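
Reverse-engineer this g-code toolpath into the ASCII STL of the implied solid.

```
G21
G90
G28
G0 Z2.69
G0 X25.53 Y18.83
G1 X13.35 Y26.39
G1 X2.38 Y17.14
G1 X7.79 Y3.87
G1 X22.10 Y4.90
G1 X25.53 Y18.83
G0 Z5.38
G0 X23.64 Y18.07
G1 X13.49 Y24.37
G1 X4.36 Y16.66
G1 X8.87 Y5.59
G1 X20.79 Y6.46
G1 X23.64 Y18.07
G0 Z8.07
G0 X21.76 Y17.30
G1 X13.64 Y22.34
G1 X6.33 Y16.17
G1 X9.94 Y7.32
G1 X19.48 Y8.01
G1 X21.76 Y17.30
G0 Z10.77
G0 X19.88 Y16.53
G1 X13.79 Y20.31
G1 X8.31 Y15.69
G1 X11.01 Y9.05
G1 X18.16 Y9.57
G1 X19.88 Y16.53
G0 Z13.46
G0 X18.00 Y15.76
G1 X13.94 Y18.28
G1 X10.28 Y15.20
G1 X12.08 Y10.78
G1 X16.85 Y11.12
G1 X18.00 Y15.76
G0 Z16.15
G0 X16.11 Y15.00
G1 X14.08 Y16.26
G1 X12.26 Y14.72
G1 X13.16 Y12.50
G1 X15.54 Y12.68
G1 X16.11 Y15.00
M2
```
solid part
  facet normal 0.0000 0.0000 -1.0000
    outer loop
      vertex 0.41 17.63 0.00
      vertex 13.20 28.42 0.00
      vertex 27.41 19.60 0.00
    endloop
  endfacet
  facet normal 0.0000 0.0000 -1.0000
    outer loop
      vertex 6.72 2.14 0.00
      vertex 0.41 17.63 0.00
      vertex 27.41 19.60 0.00
    endloop
  endfacet
  facet normal 0.0000 0.0000 -1.0000
    outer loop
      vertex 23.41 3.35 0.00
      vertex 6.72 2.14 0.00
      vertex 27.41 19.60 0.00
    endloop
  endfacet
  facet normal 0.4500 0.7250 0.5214
    outer loop
      vertex 27.41 19.60 0.00
      vertex 13.20 28.42 0.00
      vertex 14.23 14.23 18.84
    endloop
  endfacet
  facet normal -0.5503 0.6522 0.5213
    outer loop
      vertex 13.20 28.42 0.00
      vertex 0.41 17.63 0.00
      vertex 14.23 14.23 18.84
    endloop
  endfacet
  facet normal -0.7902 -0.3219 0.5215
    outer loop
      vertex 0.41 17.63 0.00
      vertex 6.72 2.14 0.00
      vertex 14.23 14.23 18.84
    endloop
  endfacet
  facet normal 0.0617 -0.8510 0.5215
    outer loop
      vertex 6.72 2.14 0.00
      vertex 23.41 3.35 0.00
      vertex 14.23 14.23 18.84
    endloop
  endfacet
  facet normal 0.8285 -0.2039 0.5215
    outer loop
      vertex 23.41 3.35 0.00
      vertex 27.41 19.60 0.00
      vertex 14.23 14.23 18.84
    endloop
  endfacet
endsolid part

The G0 Z moves step by Δz≈2.69 mm. The G1 loops shrink linearly with z, so the solid tapers from its base footprint up to z≈18.8. Closing with a flat bottom cap and the tapered top and triangulating gives 8 facets — a regular 5-sided pyramid, base circumscribed radius ≈ 14.2 mm, apex at z ≈ 18.8 mm.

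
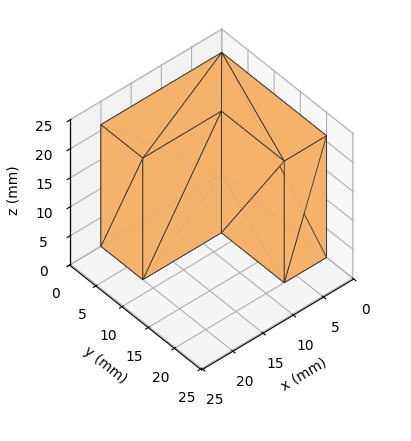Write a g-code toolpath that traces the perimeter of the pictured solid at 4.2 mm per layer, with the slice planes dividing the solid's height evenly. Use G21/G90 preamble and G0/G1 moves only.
Reading the render: the shape is an L-shaped prism: outer 20 × 20 mm, arm thicknesses ≈ 8 mm (horizontal) and 7 mm (vertical), extruded 21 mm in z (dimensions read to the nearest mm from the axis ticks). For the g-code, the solid's height is divided into equal slices at the stated Δz and each level perimeter traced with G1 moves after a G0 lift.

; perimeter-only toolpath
G21 ; units = mm
G90 ; absolute positioning
G28 ; home
; layer 1
G0 Z4.2
G0 X0.0 Y0.0
G1 X20.0 Y0.0
G1 X20.0 Y8.0
G1 X7.0 Y8.0
G1 X7.0 Y20.0
G1 X0.0 Y20.0
G1 X0.0 Y0.0
; layer 2
G0 Z8.4
G0 X0.0 Y0.0
G1 X20.0 Y0.0
G1 X20.0 Y8.0
G1 X7.0 Y8.0
G1 X7.0 Y20.0
G1 X0.0 Y20.0
G1 X0.0 Y0.0
; layer 3
G0 Z12.6
G0 X0.0 Y0.0
G1 X20.0 Y0.0
G1 X20.0 Y8.0
G1 X7.0 Y8.0
G1 X7.0 Y20.0
G1 X0.0 Y20.0
G1 X0.0 Y0.0
; layer 4
G0 Z16.8
G0 X0.0 Y0.0
G1 X20.0 Y0.0
G1 X20.0 Y8.0
G1 X7.0 Y8.0
G1 X7.0 Y20.0
G1 X0.0 Y20.0
G1 X0.0 Y0.0
; layer 5
G0 Z21.0
G0 X0.0 Y0.0
G1 X20.0 Y0.0
G1 X20.0 Y8.0
G1 X7.0 Y8.0
G1 X7.0 Y20.0
G1 X0.0 Y20.0
G1 X0.0 Y0.0
M2 ; end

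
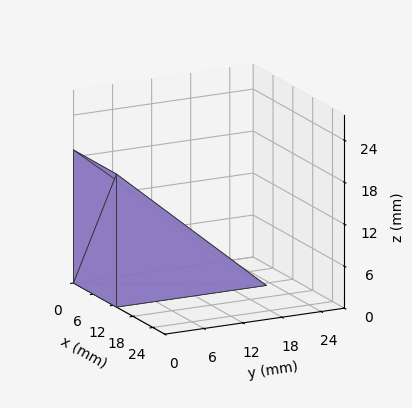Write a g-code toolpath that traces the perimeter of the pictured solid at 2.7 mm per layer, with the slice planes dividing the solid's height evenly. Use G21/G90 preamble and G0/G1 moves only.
Reading the render: the shape is a wedge (ramp): 13 × 23 mm base, rising to 19 mm along the y=0 edge and sloping linearly to z=0 at y=23 (dimensions read to the nearest mm from the axis ticks). For the g-code, the solid's height is divided into equal slices at the stated Δz and each level perimeter traced with G1 moves after a G0 lift.

; perimeter-only toolpath
G21 ; units = mm
G90 ; absolute positioning
G28 ; home
; layer 1
G0 Z2.7
G0 X0.0 Y0.0
G1 X13.0 Y0.0
G1 X13.0 Y19.7
G1 X0.0 Y19.7
G1 X0.0 Y0.0
; layer 2
G0 Z5.4
G0 X0.0 Y0.0
G1 X13.0 Y0.0
G1 X13.0 Y16.4
G1 X0.0 Y16.4
G1 X0.0 Y0.0
; layer 3
G0 Z8.1
G0 X0.0 Y0.0
G1 X13.0 Y0.0
G1 X13.0 Y13.1
G1 X0.0 Y13.1
G1 X0.0 Y0.0
; layer 4
G0 Z10.9
G0 X0.0 Y0.0
G1 X13.0 Y0.0
G1 X13.0 Y9.9
G1 X0.0 Y9.9
G1 X0.0 Y0.0
; layer 5
G0 Z13.6
G0 X0.0 Y0.0
G1 X13.0 Y0.0
G1 X13.0 Y6.6
G1 X0.0 Y6.6
G1 X0.0 Y0.0
; layer 6
G0 Z16.3
G0 X0.0 Y0.0
G1 X13.0 Y0.0
G1 X13.0 Y3.3
G1 X0.0 Y3.3
G1 X0.0 Y0.0
M2 ; end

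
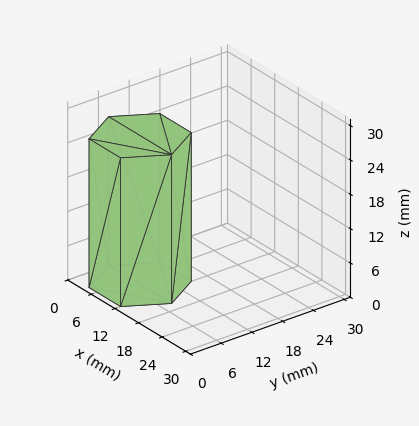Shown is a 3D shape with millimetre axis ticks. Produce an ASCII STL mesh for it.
Reading the render: the shape is a regular 6-sided prism (a cylinder approximated with 6 flat sides), circumscribed radius ≈ 8 mm, height ≈ 26 mm (dimensions read to the nearest mm from the axis ticks). For the STL, each face is triangulated and given an outward normal.

solid part
  facet normal 0.0000 0.0000 -1.0000
    outer loop
      vertex 4.0 14.9 0.0
      vertex 12.0 14.9 0.0
      vertex 16.0 8.0 0.0
    endloop
  endfacet
  facet normal 0.0000 0.0000 -1.0000
    outer loop
      vertex 0.0 8.0 0.0
      vertex 4.0 14.9 0.0
      vertex 16.0 8.0 0.0
    endloop
  endfacet
  facet normal 0.0000 0.0000 -1.0000
    outer loop
      vertex 4.0 1.1 0.0
      vertex 0.0 8.0 0.0
      vertex 16.0 8.0 0.0
    endloop
  endfacet
  facet normal 0.0000 0.0000 -1.0000
    outer loop
      vertex 12.0 1.1 0.0
      vertex 4.0 1.1 0.0
      vertex 16.0 8.0 0.0
    endloop
  endfacet
  facet normal 0.0000 0.0000 1.0000
    outer loop
      vertex 16.0 8.0 26.0
      vertex 12.0 14.9 26.0
      vertex 4.0 14.9 26.0
    endloop
  endfacet
  facet normal 0.0000 0.0000 1.0000
    outer loop
      vertex 16.0 8.0 26.0
      vertex 4.0 14.9 26.0
      vertex 0.0 8.0 26.0
    endloop
  endfacet
  facet normal 0.0000 0.0000 1.0000
    outer loop
      vertex 16.0 8.0 26.0
      vertex 0.0 8.0 26.0
      vertex 4.0 1.1 26.0
    endloop
  endfacet
  facet normal 0.0000 0.0000 1.0000
    outer loop
      vertex 16.0 8.0 26.0
      vertex 4.0 1.1 26.0
      vertex 12.0 1.1 26.0
    endloop
  endfacet
  facet normal 0.8651 0.5015 0.0000
    outer loop
      vertex 16.0 8.0 0.0
      vertex 12.0 14.9 0.0
      vertex 12.0 14.9 26.0
    endloop
  endfacet
  facet normal 0.8651 0.5015 0.0000
    outer loop
      vertex 16.0 8.0 0.0
      vertex 12.0 14.9 26.0
      vertex 16.0 8.0 26.0
    endloop
  endfacet
  facet normal 0.0000 1.0000 0.0000
    outer loop
      vertex 12.0 14.9 0.0
      vertex 4.0 14.9 0.0
      vertex 4.0 14.9 26.0
    endloop
  endfacet
  facet normal 0.0000 1.0000 0.0000
    outer loop
      vertex 12.0 14.9 0.0
      vertex 4.0 14.9 26.0
      vertex 12.0 14.9 26.0
    endloop
  endfacet
  facet normal -0.8651 0.5015 0.0000
    outer loop
      vertex 4.0 14.9 0.0
      vertex 0.0 8.0 0.0
      vertex 0.0 8.0 26.0
    endloop
  endfacet
  facet normal -0.8651 0.5015 0.0000
    outer loop
      vertex 4.0 14.9 0.0
      vertex 0.0 8.0 26.0
      vertex 4.0 14.9 26.0
    endloop
  endfacet
  facet normal -0.8651 -0.5015 0.0000
    outer loop
      vertex 0.0 8.0 0.0
      vertex 4.0 1.1 0.0
      vertex 4.0 1.1 26.0
    endloop
  endfacet
  facet normal -0.8651 -0.5015 0.0000
    outer loop
      vertex 0.0 8.0 0.0
      vertex 4.0 1.1 26.0
      vertex 0.0 8.0 26.0
    endloop
  endfacet
  facet normal 0.0000 -1.0000 0.0000
    outer loop
      vertex 4.0 1.1 0.0
      vertex 12.0 1.1 0.0
      vertex 12.0 1.1 26.0
    endloop
  endfacet
  facet normal 0.0000 -1.0000 0.0000
    outer loop
      vertex 4.0 1.1 0.0
      vertex 12.0 1.1 26.0
      vertex 4.0 1.1 26.0
    endloop
  endfacet
  facet normal 0.8651 -0.5015 0.0000
    outer loop
      vertex 12.0 1.1 0.0
      vertex 16.0 8.0 0.0
      vertex 16.0 8.0 26.0
    endloop
  endfacet
  facet normal 0.8651 -0.5015 0.0000
    outer loop
      vertex 12.0 1.1 0.0
      vertex 16.0 8.0 26.0
      vertex 12.0 1.1 26.0
    endloop
  endfacet
endsolid part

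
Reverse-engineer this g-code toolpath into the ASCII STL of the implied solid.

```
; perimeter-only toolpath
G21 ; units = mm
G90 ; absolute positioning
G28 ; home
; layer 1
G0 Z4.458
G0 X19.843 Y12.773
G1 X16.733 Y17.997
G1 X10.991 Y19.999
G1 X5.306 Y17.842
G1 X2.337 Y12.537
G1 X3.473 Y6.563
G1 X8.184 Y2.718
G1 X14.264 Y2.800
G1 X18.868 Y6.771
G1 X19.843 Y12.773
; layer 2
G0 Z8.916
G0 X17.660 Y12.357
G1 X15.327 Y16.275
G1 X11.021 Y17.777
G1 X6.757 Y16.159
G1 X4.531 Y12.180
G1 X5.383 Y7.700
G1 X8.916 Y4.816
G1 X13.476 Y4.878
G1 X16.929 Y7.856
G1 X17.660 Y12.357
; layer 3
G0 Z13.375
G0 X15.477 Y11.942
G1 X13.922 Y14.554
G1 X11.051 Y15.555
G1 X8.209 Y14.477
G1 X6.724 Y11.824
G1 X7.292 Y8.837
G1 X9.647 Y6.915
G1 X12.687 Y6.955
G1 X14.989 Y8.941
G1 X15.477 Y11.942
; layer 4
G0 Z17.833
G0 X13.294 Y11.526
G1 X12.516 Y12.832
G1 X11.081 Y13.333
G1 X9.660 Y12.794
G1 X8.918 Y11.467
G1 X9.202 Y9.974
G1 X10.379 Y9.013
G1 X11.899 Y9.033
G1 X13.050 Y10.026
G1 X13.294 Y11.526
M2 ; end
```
solid part
  facet normal 0.0000 0.0000 -1.0000
    outer loop
      vertex 10.961 22.221 0.000
      vertex 18.138 19.718 0.000
      vertex 22.026 13.188 0.000
    endloop
  endfacet
  facet normal 0.0000 0.0000 -1.0000
    outer loop
      vertex 3.855 19.525 0.000
      vertex 10.961 22.221 0.000
      vertex 22.026 13.188 0.000
    endloop
  endfacet
  facet normal 0.0000 0.0000 -1.0000
    outer loop
      vertex 0.144 12.893 0.000
      vertex 3.855 19.525 0.000
      vertex 22.026 13.188 0.000
    endloop
  endfacet
  facet normal 0.0000 0.0000 -1.0000
    outer loop
      vertex 1.564 5.426 0.000
      vertex 0.144 12.893 0.000
      vertex 22.026 13.188 0.000
    endloop
  endfacet
  facet normal 0.0000 0.0000 -1.0000
    outer loop
      vertex 7.452 0.620 0.000
      vertex 1.564 5.426 0.000
      vertex 22.026 13.188 0.000
    endloop
  endfacet
  facet normal 0.0000 0.0000 -1.0000
    outer loop
      vertex 15.052 0.722 0.000
      vertex 7.452 0.620 0.000
      vertex 22.026 13.188 0.000
    endloop
  endfacet
  facet normal 0.0000 0.0000 -1.0000
    outer loop
      vertex 20.807 5.686 0.000
      vertex 15.052 0.722 0.000
      vertex 22.026 13.188 0.000
    endloop
  endfacet
  facet normal 0.7781 0.4633 0.4242
    outer loop
      vertex 22.026 13.188 0.000
      vertex 18.138 19.718 0.000
      vertex 11.111 11.111 22.291
    endloop
  endfacet
  facet normal 0.2982 0.8551 0.4242
    outer loop
      vertex 18.138 19.718 0.000
      vertex 10.961 22.221 0.000
      vertex 11.111 11.111 22.291
    endloop
  endfacet
  facet normal -0.3212 0.8467 0.4242
    outer loop
      vertex 10.961 22.221 0.000
      vertex 3.855 19.525 0.000
      vertex 11.111 11.111 22.291
    endloop
  endfacet
  facet normal -0.7903 0.4422 0.4242
    outer loop
      vertex 3.855 19.525 0.000
      vertex 0.144 12.893 0.000
      vertex 11.111 11.111 22.291
    endloop
  endfacet
  facet normal -0.8896 -0.1692 0.4242
    outer loop
      vertex 0.144 12.893 0.000
      vertex 1.564 5.426 0.000
      vertex 11.111 11.111 22.291
    endloop
  endfacet
  facet normal -0.5726 -0.7015 0.4242
    outer loop
      vertex 1.564 5.426 0.000
      vertex 7.452 0.620 0.000
      vertex 11.111 11.111 22.291
    endloop
  endfacet
  facet normal 0.0122 -0.9055 0.4242
    outer loop
      vertex 7.452 0.620 0.000
      vertex 15.052 0.722 0.000
      vertex 11.111 11.111 22.291
    endloop
  endfacet
  facet normal 0.5915 -0.6857 0.4242
    outer loop
      vertex 15.052 0.722 0.000
      vertex 20.807 5.686 0.000
      vertex 11.111 11.111 22.291
    endloop
  endfacet
  facet normal 0.8939 -0.1452 0.4242
    outer loop
      vertex 20.807 5.686 0.000
      vertex 22.026 13.188 0.000
      vertex 11.111 11.111 22.291
    endloop
  endfacet
endsolid part

The G0 Z moves step by Δz≈4.458 mm. The G1 loops shrink linearly with z, so the solid tapers from its base footprint up to z≈22.3. Closing with a flat bottom cap and the tapered top and triangulating gives 16 facets — a regular 9-sided pyramid, base circumscribed radius ≈ 11.1 mm, apex at z ≈ 22.3 mm.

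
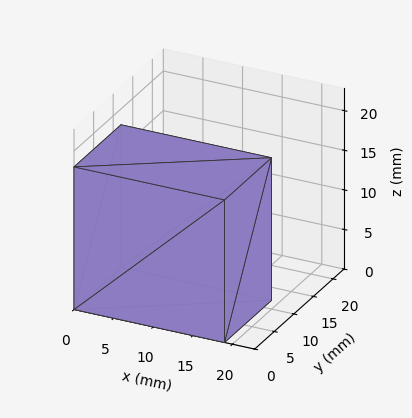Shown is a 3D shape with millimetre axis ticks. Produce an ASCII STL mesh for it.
Reading the render: the shape is a rectangular box, roughly 19 × 12 mm footprint and 18 mm tall (dimensions read to the nearest mm from the axis ticks). For the STL, each face is triangulated and given an outward normal.

solid part
  facet normal 0.0000 0.0000 -1.0000
    outer loop
      vertex 19.0 12.0 0.0
      vertex 19.0 0.0 0.0
      vertex 0.0 0.0 0.0
    endloop
  endfacet
  facet normal 0.0000 0.0000 -1.0000
    outer loop
      vertex 0.0 12.0 0.0
      vertex 19.0 12.0 0.0
      vertex 0.0 0.0 0.0
    endloop
  endfacet
  facet normal 0.0000 0.0000 1.0000
    outer loop
      vertex 0.0 0.0 18.0
      vertex 19.0 0.0 18.0
      vertex 19.0 12.0 18.0
    endloop
  endfacet
  facet normal 0.0000 0.0000 1.0000
    outer loop
      vertex 0.0 0.0 18.0
      vertex 19.0 12.0 18.0
      vertex 0.0 12.0 18.0
    endloop
  endfacet
  facet normal 0.0000 -1.0000 0.0000
    outer loop
      vertex 0.0 0.0 0.0
      vertex 19.0 0.0 0.0
      vertex 19.0 0.0 18.0
    endloop
  endfacet
  facet normal 0.0000 -1.0000 0.0000
    outer loop
      vertex 0.0 0.0 0.0
      vertex 19.0 0.0 18.0
      vertex 0.0 0.0 18.0
    endloop
  endfacet
  facet normal 0.0000 1.0000 0.0000
    outer loop
      vertex 19.0 12.0 18.0
      vertex 19.0 12.0 0.0
      vertex 0.0 12.0 0.0
    endloop
  endfacet
  facet normal 0.0000 1.0000 0.0000
    outer loop
      vertex 0.0 12.0 18.0
      vertex 19.0 12.0 18.0
      vertex 0.0 12.0 0.0
    endloop
  endfacet
  facet normal -1.0000 0.0000 0.0000
    outer loop
      vertex 0.0 12.0 18.0
      vertex 0.0 12.0 0.0
      vertex 0.0 0.0 0.0
    endloop
  endfacet
  facet normal -1.0000 0.0000 0.0000
    outer loop
      vertex 0.0 0.0 18.0
      vertex 0.0 12.0 18.0
      vertex 0.0 0.0 0.0
    endloop
  endfacet
  facet normal 1.0000 0.0000 0.0000
    outer loop
      vertex 19.0 0.0 0.0
      vertex 19.0 12.0 0.0
      vertex 19.0 12.0 18.0
    endloop
  endfacet
  facet normal 1.0000 0.0000 0.0000
    outer loop
      vertex 19.0 0.0 0.0
      vertex 19.0 12.0 18.0
      vertex 19.0 0.0 18.0
    endloop
  endfacet
endsolid part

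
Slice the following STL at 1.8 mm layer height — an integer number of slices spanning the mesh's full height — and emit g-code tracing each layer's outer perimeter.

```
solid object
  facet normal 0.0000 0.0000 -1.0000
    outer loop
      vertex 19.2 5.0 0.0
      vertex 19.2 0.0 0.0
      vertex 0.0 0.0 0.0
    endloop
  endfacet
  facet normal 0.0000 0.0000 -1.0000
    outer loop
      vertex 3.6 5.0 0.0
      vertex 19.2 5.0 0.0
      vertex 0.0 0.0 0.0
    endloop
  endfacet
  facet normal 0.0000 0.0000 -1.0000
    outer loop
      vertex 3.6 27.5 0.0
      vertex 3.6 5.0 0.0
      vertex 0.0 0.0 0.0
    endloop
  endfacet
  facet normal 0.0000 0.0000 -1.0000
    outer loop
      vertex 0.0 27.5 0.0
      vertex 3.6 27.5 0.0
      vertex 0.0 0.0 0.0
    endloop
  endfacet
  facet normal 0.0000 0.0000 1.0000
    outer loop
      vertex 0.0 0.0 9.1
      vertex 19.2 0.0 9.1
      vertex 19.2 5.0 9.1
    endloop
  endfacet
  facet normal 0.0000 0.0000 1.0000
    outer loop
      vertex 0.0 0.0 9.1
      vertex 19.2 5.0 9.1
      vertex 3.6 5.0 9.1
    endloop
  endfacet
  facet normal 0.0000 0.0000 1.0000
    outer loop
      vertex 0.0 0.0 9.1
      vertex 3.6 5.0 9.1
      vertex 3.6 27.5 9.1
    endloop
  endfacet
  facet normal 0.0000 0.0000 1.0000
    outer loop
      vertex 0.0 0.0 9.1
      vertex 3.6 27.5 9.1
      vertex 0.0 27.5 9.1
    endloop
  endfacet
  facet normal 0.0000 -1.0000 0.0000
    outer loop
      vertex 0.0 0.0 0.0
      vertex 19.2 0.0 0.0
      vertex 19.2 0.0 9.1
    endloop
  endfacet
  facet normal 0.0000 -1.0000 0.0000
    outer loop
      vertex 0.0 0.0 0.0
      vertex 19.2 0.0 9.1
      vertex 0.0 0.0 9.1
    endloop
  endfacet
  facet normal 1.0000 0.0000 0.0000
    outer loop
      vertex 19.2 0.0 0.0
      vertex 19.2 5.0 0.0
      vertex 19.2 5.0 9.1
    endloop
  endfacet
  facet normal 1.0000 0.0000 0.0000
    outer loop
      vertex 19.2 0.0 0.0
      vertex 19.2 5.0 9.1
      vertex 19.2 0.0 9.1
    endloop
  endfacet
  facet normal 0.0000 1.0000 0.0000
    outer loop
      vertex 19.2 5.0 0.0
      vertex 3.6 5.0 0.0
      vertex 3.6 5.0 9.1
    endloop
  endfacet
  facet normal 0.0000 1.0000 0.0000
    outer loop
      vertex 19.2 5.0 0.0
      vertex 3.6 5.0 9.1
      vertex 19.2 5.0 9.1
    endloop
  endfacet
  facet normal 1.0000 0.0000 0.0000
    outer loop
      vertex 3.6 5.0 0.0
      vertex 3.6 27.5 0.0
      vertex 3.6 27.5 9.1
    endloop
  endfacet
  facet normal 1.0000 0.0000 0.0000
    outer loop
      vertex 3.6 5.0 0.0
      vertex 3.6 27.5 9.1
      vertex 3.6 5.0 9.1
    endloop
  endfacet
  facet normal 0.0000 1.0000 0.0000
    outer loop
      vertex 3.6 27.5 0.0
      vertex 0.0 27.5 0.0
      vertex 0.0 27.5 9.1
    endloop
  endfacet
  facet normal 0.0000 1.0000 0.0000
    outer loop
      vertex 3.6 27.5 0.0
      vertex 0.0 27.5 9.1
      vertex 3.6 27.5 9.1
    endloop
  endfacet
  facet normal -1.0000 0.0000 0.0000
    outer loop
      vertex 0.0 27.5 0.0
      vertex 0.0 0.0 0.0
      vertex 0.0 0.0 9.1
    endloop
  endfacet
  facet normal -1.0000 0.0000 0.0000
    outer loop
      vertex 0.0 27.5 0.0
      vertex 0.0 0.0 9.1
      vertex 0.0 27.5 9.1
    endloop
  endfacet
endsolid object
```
; perimeter-only toolpath
G21 ; units = mm
G90 ; absolute positioning
G28 ; home
; layer 1
G0 Z1.8
G0 X0.0 Y0.0
G1 X19.2 Y0.0
G1 X19.2 Y5.0
G1 X3.6 Y5.0
G1 X3.6 Y27.5
G1 X0.0 Y27.5
G1 X0.0 Y0.0
; layer 2
G0 Z3.6
G0 X0.0 Y0.0
G1 X19.2 Y0.0
G1 X19.2 Y5.0
G1 X3.6 Y5.0
G1 X3.6 Y27.5
G1 X0.0 Y27.5
G1 X0.0 Y0.0
; layer 3
G0 Z5.5
G0 X0.0 Y0.0
G1 X19.2 Y0.0
G1 X19.2 Y5.0
G1 X3.6 Y5.0
G1 X3.6 Y27.5
G1 X0.0 Y27.5
G1 X0.0 Y0.0
; layer 4
G0 Z7.3
G0 X0.0 Y0.0
G1 X19.2 Y0.0
G1 X19.2 Y5.0
G1 X3.6 Y5.0
G1 X3.6 Y27.5
G1 X0.0 Y27.5
G1 X0.0 Y0.0
; layer 5
G0 Z9.1
G0 X0.0 Y0.0
G1 X19.2 Y0.0
G1 X19.2 Y5.0
G1 X3.6 Y5.0
G1 X3.6 Y27.5
G1 X0.0 Y27.5
G1 X0.0 Y0.0
M2 ; end

The solid is an L-shaped prism: outer 19.2 × 27.5 mm, arm thicknesses ≈ 5 mm (horizontal) and 3.6 mm (vertical), extruded 9.1 mm in z. Slicing at Δz = 1.8 mm — 5 equal slices spanning the solid's height, so layer i sits at z = i·h/5 — gives 5 non-empty perimeters. Each is a 6-segment closed polygon; G0 lifts to the layer z and rapids to the start vertex, then G1 traces the edges.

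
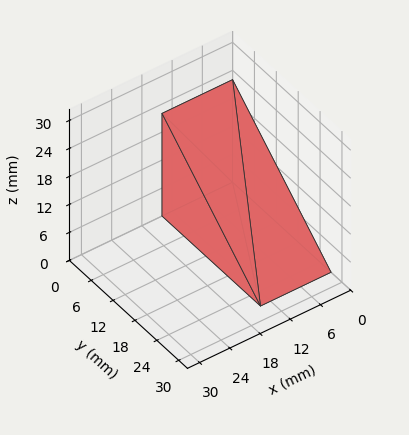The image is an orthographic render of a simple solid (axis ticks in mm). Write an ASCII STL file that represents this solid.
Reading the render: the shape is a wedge (ramp): 14 × 27 mm base, rising to 22 mm along the y=0 edge and sloping linearly to z=0 at y=27 (dimensions read to the nearest mm from the axis ticks). For the STL, each face is triangulated and given an outward normal.

solid part
  facet normal 0.0000 0.0000 -1.0000
    outer loop
      vertex 14.0 27.0 0.0
      vertex 14.0 0.0 0.0
      vertex 0.0 0.0 0.0
    endloop
  endfacet
  facet normal 0.0000 0.0000 -1.0000
    outer loop
      vertex 0.0 27.0 0.0
      vertex 14.0 27.0 0.0
      vertex 0.0 0.0 0.0
    endloop
  endfacet
  facet normal 0.0000 -1.0000 0.0000
    outer loop
      vertex 0.0 0.0 0.0
      vertex 14.0 0.0 0.0
      vertex 14.0 0.0 22.0
    endloop
  endfacet
  facet normal 0.0000 -1.0000 0.0000
    outer loop
      vertex 0.0 0.0 0.0
      vertex 14.0 0.0 22.0
      vertex 0.0 0.0 22.0
    endloop
  endfacet
  facet normal 0.0000 0.6317 0.7752
    outer loop
      vertex 0.0 0.0 22.0
      vertex 14.0 0.0 22.0
      vertex 14.0 27.0 0.0
    endloop
  endfacet
  facet normal 0.0000 0.6317 0.7752
    outer loop
      vertex 0.0 0.0 22.0
      vertex 14.0 27.0 0.0
      vertex 0.0 27.0 0.0
    endloop
  endfacet
  facet normal -1.0000 0.0000 0.0000
    outer loop
      vertex 0.0 0.0 22.0
      vertex 0.0 27.0 0.0
      vertex 0.0 0.0 0.0
    endloop
  endfacet
  facet normal 1.0000 0.0000 0.0000
    outer loop
      vertex 14.0 0.0 0.0
      vertex 14.0 27.0 0.0
      vertex 14.0 0.0 22.0
    endloop
  endfacet
endsolid part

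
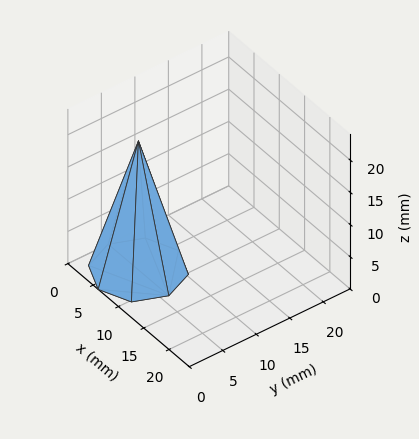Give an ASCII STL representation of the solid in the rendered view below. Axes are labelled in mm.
Reading the render: the shape is a regular 8-sided pyramid, base circumscribed radius ≈ 6 mm, apex at z ≈ 20 mm (dimensions read to the nearest mm from the axis ticks). For the STL, each face is triangulated and given an outward normal.

solid part
  facet normal 0.0000 0.0000 -1.0000
    outer loop
      vertex 6.000 12.000 0.000
      vertex 10.243 10.243 0.000
      vertex 12.000 6.000 0.000
    endloop
  endfacet
  facet normal 0.0000 0.0000 -1.0000
    outer loop
      vertex 1.757 10.243 0.000
      vertex 6.000 12.000 0.000
      vertex 12.000 6.000 0.000
    endloop
  endfacet
  facet normal 0.0000 0.0000 -1.0000
    outer loop
      vertex 0.000 6.000 0.000
      vertex 1.757 10.243 0.000
      vertex 12.000 6.000 0.000
    endloop
  endfacet
  facet normal 0.0000 0.0000 -1.0000
    outer loop
      vertex 1.757 1.757 0.000
      vertex 0.000 6.000 0.000
      vertex 12.000 6.000 0.000
    endloop
  endfacet
  facet normal 0.0000 0.0000 -1.0000
    outer loop
      vertex 6.000 0.000 0.000
      vertex 1.757 1.757 0.000
      vertex 12.000 6.000 0.000
    endloop
  endfacet
  facet normal 0.0000 0.0000 -1.0000
    outer loop
      vertex 10.243 1.757 0.000
      vertex 6.000 0.000 0.000
      vertex 12.000 6.000 0.000
    endloop
  endfacet
  facet normal 0.8904 0.3687 0.2671
    outer loop
      vertex 12.000 6.000 0.000
      vertex 10.243 10.243 0.000
      vertex 6.000 6.000 20.000
    endloop
  endfacet
  facet normal 0.3687 0.8904 0.2671
    outer loop
      vertex 10.243 10.243 0.000
      vertex 6.000 12.000 0.000
      vertex 6.000 6.000 20.000
    endloop
  endfacet
  facet normal -0.3687 0.8904 0.2671
    outer loop
      vertex 6.000 12.000 0.000
      vertex 1.757 10.243 0.000
      vertex 6.000 6.000 20.000
    endloop
  endfacet
  facet normal -0.8904 0.3687 0.2671
    outer loop
      vertex 1.757 10.243 0.000
      vertex 0.000 6.000 0.000
      vertex 6.000 6.000 20.000
    endloop
  endfacet
  facet normal -0.8904 -0.3687 0.2671
    outer loop
      vertex 0.000 6.000 0.000
      vertex 1.757 1.757 0.000
      vertex 6.000 6.000 20.000
    endloop
  endfacet
  facet normal -0.3687 -0.8904 0.2671
    outer loop
      vertex 1.757 1.757 0.000
      vertex 6.000 0.000 0.000
      vertex 6.000 6.000 20.000
    endloop
  endfacet
  facet normal 0.3687 -0.8904 0.2671
    outer loop
      vertex 6.000 0.000 0.000
      vertex 10.243 1.757 0.000
      vertex 6.000 6.000 20.000
    endloop
  endfacet
  facet normal 0.8904 -0.3687 0.2671
    outer loop
      vertex 10.243 1.757 0.000
      vertex 12.000 6.000 0.000
      vertex 6.000 6.000 20.000
    endloop
  endfacet
endsolid part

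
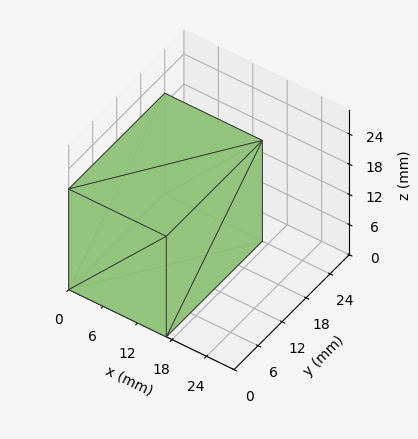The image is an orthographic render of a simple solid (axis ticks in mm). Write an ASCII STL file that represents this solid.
Reading the render: the shape is a rectangular box, roughly 17 × 24 mm footprint and 20 mm tall (dimensions read to the nearest mm from the axis ticks). For the STL, each face is triangulated and given an outward normal.

solid part
  facet normal 0.0000 0.0000 -1.0000
    outer loop
      vertex 17.000 24.000 0.000
      vertex 17.000 0.000 0.000
      vertex 0.000 0.000 0.000
    endloop
  endfacet
  facet normal 0.0000 0.0000 -1.0000
    outer loop
      vertex 0.000 24.000 0.000
      vertex 17.000 24.000 0.000
      vertex 0.000 0.000 0.000
    endloop
  endfacet
  facet normal 0.0000 0.0000 1.0000
    outer loop
      vertex 0.000 0.000 20.000
      vertex 17.000 0.000 20.000
      vertex 17.000 24.000 20.000
    endloop
  endfacet
  facet normal 0.0000 0.0000 1.0000
    outer loop
      vertex 0.000 0.000 20.000
      vertex 17.000 24.000 20.000
      vertex 0.000 24.000 20.000
    endloop
  endfacet
  facet normal 0.0000 -1.0000 0.0000
    outer loop
      vertex 0.000 0.000 0.000
      vertex 17.000 0.000 0.000
      vertex 17.000 0.000 20.000
    endloop
  endfacet
  facet normal 0.0000 -1.0000 0.0000
    outer loop
      vertex 0.000 0.000 0.000
      vertex 17.000 0.000 20.000
      vertex 0.000 0.000 20.000
    endloop
  endfacet
  facet normal 0.0000 1.0000 0.0000
    outer loop
      vertex 17.000 24.000 20.000
      vertex 17.000 24.000 0.000
      vertex 0.000 24.000 0.000
    endloop
  endfacet
  facet normal 0.0000 1.0000 0.0000
    outer loop
      vertex 0.000 24.000 20.000
      vertex 17.000 24.000 20.000
      vertex 0.000 24.000 0.000
    endloop
  endfacet
  facet normal -1.0000 0.0000 0.0000
    outer loop
      vertex 0.000 24.000 20.000
      vertex 0.000 24.000 0.000
      vertex 0.000 0.000 0.000
    endloop
  endfacet
  facet normal -1.0000 0.0000 0.0000
    outer loop
      vertex 0.000 0.000 20.000
      vertex 0.000 24.000 20.000
      vertex 0.000 0.000 0.000
    endloop
  endfacet
  facet normal 1.0000 0.0000 0.0000
    outer loop
      vertex 17.000 0.000 0.000
      vertex 17.000 24.000 0.000
      vertex 17.000 24.000 20.000
    endloop
  endfacet
  facet normal 1.0000 0.0000 0.0000
    outer loop
      vertex 17.000 0.000 0.000
      vertex 17.000 24.000 20.000
      vertex 17.000 0.000 20.000
    endloop
  endfacet
endsolid part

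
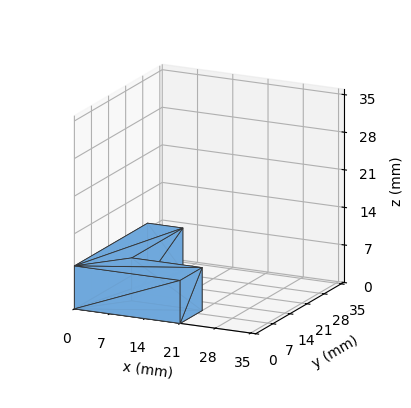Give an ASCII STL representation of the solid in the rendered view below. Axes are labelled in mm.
Reading the render: the shape is an L-shaped prism: outer 21 × 30 mm, arm thicknesses ≈ 9 mm (horizontal) and 7 mm (vertical), extruded 8 mm in z (dimensions read to the nearest mm from the axis ticks). For the STL, each face is triangulated and given an outward normal.

solid part
  facet normal 0.0000 0.0000 -1.0000
    outer loop
      vertex 21.000 9.000 0.000
      vertex 21.000 0.000 0.000
      vertex 0.000 0.000 0.000
    endloop
  endfacet
  facet normal 0.0000 0.0000 -1.0000
    outer loop
      vertex 7.000 9.000 0.000
      vertex 21.000 9.000 0.000
      vertex 0.000 0.000 0.000
    endloop
  endfacet
  facet normal 0.0000 0.0000 -1.0000
    outer loop
      vertex 7.000 30.000 0.000
      vertex 7.000 9.000 0.000
      vertex 0.000 0.000 0.000
    endloop
  endfacet
  facet normal 0.0000 0.0000 -1.0000
    outer loop
      vertex 0.000 30.000 0.000
      vertex 7.000 30.000 0.000
      vertex 0.000 0.000 0.000
    endloop
  endfacet
  facet normal 0.0000 0.0000 1.0000
    outer loop
      vertex 0.000 0.000 8.000
      vertex 21.000 0.000 8.000
      vertex 21.000 9.000 8.000
    endloop
  endfacet
  facet normal 0.0000 0.0000 1.0000
    outer loop
      vertex 0.000 0.000 8.000
      vertex 21.000 9.000 8.000
      vertex 7.000 9.000 8.000
    endloop
  endfacet
  facet normal 0.0000 0.0000 1.0000
    outer loop
      vertex 0.000 0.000 8.000
      vertex 7.000 9.000 8.000
      vertex 7.000 30.000 8.000
    endloop
  endfacet
  facet normal 0.0000 0.0000 1.0000
    outer loop
      vertex 0.000 0.000 8.000
      vertex 7.000 30.000 8.000
      vertex 0.000 30.000 8.000
    endloop
  endfacet
  facet normal 0.0000 -1.0000 0.0000
    outer loop
      vertex 0.000 0.000 0.000
      vertex 21.000 0.000 0.000
      vertex 21.000 0.000 8.000
    endloop
  endfacet
  facet normal 0.0000 -1.0000 0.0000
    outer loop
      vertex 0.000 0.000 0.000
      vertex 21.000 0.000 8.000
      vertex 0.000 0.000 8.000
    endloop
  endfacet
  facet normal 1.0000 0.0000 0.0000
    outer loop
      vertex 21.000 0.000 0.000
      vertex 21.000 9.000 0.000
      vertex 21.000 9.000 8.000
    endloop
  endfacet
  facet normal 1.0000 0.0000 0.0000
    outer loop
      vertex 21.000 0.000 0.000
      vertex 21.000 9.000 8.000
      vertex 21.000 0.000 8.000
    endloop
  endfacet
  facet normal 0.0000 1.0000 0.0000
    outer loop
      vertex 21.000 9.000 0.000
      vertex 7.000 9.000 0.000
      vertex 7.000 9.000 8.000
    endloop
  endfacet
  facet normal 0.0000 1.0000 0.0000
    outer loop
      vertex 21.000 9.000 0.000
      vertex 7.000 9.000 8.000
      vertex 21.000 9.000 8.000
    endloop
  endfacet
  facet normal 1.0000 0.0000 0.0000
    outer loop
      vertex 7.000 9.000 0.000
      vertex 7.000 30.000 0.000
      vertex 7.000 30.000 8.000
    endloop
  endfacet
  facet normal 1.0000 0.0000 0.0000
    outer loop
      vertex 7.000 9.000 0.000
      vertex 7.000 30.000 8.000
      vertex 7.000 9.000 8.000
    endloop
  endfacet
  facet normal 0.0000 1.0000 0.0000
    outer loop
      vertex 7.000 30.000 0.000
      vertex 0.000 30.000 0.000
      vertex 0.000 30.000 8.000
    endloop
  endfacet
  facet normal 0.0000 1.0000 0.0000
    outer loop
      vertex 7.000 30.000 0.000
      vertex 0.000 30.000 8.000
      vertex 7.000 30.000 8.000
    endloop
  endfacet
  facet normal -1.0000 0.0000 0.0000
    outer loop
      vertex 0.000 30.000 0.000
      vertex 0.000 0.000 0.000
      vertex 0.000 0.000 8.000
    endloop
  endfacet
  facet normal -1.0000 0.0000 0.0000
    outer loop
      vertex 0.000 30.000 0.000
      vertex 0.000 0.000 8.000
      vertex 0.000 30.000 8.000
    endloop
  endfacet
endsolid part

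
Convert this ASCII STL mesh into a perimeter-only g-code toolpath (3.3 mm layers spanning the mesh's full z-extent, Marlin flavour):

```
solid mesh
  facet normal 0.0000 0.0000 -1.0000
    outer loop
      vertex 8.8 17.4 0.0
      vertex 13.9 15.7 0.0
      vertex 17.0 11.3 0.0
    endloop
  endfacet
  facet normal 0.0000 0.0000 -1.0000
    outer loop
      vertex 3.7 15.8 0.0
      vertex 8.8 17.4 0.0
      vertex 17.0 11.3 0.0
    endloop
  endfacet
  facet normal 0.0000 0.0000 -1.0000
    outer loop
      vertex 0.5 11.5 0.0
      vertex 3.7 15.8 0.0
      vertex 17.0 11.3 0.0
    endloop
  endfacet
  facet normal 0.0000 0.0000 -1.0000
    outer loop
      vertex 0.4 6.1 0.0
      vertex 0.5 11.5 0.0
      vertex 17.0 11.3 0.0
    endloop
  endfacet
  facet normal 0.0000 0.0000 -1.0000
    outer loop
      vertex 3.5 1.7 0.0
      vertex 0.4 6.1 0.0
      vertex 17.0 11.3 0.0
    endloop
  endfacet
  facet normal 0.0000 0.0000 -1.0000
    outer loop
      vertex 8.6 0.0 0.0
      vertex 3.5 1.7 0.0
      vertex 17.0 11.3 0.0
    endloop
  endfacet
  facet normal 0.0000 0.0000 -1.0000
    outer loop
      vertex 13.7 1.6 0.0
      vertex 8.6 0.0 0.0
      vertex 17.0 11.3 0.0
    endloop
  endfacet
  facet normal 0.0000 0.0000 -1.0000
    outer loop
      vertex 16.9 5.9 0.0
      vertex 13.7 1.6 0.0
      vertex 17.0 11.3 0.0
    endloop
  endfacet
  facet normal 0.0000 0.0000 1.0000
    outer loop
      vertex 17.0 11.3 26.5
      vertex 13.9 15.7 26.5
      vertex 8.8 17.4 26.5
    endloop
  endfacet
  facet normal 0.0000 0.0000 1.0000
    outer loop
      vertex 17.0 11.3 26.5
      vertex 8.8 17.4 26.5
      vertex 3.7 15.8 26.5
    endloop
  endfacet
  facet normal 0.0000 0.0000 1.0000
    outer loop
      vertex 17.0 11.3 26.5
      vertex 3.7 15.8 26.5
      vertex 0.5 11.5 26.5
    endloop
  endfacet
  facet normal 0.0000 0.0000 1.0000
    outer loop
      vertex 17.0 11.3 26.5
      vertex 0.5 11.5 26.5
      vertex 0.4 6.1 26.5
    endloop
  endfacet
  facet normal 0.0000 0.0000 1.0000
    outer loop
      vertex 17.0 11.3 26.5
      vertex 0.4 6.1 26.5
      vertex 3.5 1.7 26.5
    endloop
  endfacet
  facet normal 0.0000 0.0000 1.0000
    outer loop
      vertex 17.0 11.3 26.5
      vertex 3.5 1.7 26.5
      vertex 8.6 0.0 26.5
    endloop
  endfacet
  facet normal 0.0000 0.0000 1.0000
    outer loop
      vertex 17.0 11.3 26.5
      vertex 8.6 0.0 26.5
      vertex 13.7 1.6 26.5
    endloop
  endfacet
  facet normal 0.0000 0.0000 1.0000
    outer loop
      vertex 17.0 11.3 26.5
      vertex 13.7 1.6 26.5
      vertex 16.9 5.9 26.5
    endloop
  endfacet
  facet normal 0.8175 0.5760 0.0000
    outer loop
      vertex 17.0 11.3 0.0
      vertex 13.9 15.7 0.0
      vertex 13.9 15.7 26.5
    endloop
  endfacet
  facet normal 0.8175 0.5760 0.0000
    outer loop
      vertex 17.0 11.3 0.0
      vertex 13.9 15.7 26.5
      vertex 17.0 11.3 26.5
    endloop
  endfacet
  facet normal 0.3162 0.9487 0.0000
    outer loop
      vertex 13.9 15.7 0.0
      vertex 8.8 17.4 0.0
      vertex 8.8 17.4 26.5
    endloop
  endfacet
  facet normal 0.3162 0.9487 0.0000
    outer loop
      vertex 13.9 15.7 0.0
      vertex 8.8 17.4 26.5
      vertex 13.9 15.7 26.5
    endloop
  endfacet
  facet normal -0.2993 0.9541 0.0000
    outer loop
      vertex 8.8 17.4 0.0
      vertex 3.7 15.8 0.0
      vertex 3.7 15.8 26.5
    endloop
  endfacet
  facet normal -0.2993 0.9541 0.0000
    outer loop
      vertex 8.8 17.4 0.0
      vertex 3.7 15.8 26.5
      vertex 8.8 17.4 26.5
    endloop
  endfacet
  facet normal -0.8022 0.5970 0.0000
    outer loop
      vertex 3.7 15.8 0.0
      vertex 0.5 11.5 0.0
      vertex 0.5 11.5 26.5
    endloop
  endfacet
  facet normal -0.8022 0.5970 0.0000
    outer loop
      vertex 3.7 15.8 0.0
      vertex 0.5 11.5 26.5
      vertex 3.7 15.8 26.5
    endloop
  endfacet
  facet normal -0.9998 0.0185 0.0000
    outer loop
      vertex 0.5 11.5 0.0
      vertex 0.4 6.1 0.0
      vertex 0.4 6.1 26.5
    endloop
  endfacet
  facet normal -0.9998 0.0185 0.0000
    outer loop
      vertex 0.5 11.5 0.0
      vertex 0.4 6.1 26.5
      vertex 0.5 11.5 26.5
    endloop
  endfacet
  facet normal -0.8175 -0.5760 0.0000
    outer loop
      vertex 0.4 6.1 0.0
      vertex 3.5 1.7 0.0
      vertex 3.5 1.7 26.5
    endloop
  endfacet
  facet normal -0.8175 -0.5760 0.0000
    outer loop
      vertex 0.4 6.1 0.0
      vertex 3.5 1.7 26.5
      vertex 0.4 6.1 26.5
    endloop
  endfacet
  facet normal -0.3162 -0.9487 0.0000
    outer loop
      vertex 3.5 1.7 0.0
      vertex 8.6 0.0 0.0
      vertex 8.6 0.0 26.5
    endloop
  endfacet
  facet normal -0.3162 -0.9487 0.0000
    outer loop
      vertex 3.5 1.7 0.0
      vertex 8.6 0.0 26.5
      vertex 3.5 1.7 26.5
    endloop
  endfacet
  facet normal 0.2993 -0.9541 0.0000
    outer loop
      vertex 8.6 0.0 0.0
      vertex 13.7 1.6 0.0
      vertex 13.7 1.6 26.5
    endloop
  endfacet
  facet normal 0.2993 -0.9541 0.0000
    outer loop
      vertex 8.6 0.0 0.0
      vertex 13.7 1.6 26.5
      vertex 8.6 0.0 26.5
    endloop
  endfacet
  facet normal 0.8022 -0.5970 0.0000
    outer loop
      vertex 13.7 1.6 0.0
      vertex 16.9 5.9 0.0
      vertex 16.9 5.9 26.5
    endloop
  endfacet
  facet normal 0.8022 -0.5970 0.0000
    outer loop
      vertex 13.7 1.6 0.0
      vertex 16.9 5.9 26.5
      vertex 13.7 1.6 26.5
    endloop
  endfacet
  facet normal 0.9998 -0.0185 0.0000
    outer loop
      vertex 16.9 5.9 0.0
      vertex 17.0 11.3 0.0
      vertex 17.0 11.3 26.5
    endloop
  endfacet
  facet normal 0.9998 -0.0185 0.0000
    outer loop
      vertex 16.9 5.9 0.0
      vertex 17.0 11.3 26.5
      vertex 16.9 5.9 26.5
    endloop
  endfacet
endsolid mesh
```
; perimeter-only toolpath
G21 ; units = mm
G90 ; absolute positioning
G28 ; home
; layer 1
G0 Z3.3
G0 X17.0 Y11.3
G1 X13.9 Y15.7
G1 X8.8 Y17.4
G1 X3.7 Y15.8
G1 X0.5 Y11.5
G1 X0.4 Y6.1
G1 X3.5 Y1.7
G1 X8.6 Y0.0
G1 X13.7 Y1.6
G1 X16.9 Y5.9
G1 X17.0 Y11.3
; layer 2
G0 Z6.6
G0 X17.0 Y11.3
G1 X13.9 Y15.7
G1 X8.8 Y17.4
G1 X3.7 Y15.8
G1 X0.5 Y11.5
G1 X0.4 Y6.1
G1 X3.5 Y1.7
G1 X8.6 Y0.0
G1 X13.7 Y1.6
G1 X16.9 Y5.9
G1 X17.0 Y11.3
; layer 3
G0 Z9.9
G0 X17.0 Y11.3
G1 X13.9 Y15.7
G1 X8.8 Y17.4
G1 X3.7 Y15.8
G1 X0.5 Y11.5
G1 X0.4 Y6.1
G1 X3.5 Y1.7
G1 X8.6 Y0.0
G1 X13.7 Y1.6
G1 X16.9 Y5.9
G1 X17.0 Y11.3
; layer 4
G0 Z13.2
G0 X17.0 Y11.3
G1 X13.9 Y15.7
G1 X8.8 Y17.4
G1 X3.7 Y15.8
G1 X0.5 Y11.5
G1 X0.4 Y6.1
G1 X3.5 Y1.7
G1 X8.6 Y0.0
G1 X13.7 Y1.6
G1 X16.9 Y5.9
G1 X17.0 Y11.3
; layer 5
G0 Z16.6
G0 X17.0 Y11.3
G1 X13.9 Y15.7
G1 X8.8 Y17.4
G1 X3.7 Y15.8
G1 X0.5 Y11.5
G1 X0.4 Y6.1
G1 X3.5 Y1.7
G1 X8.6 Y0.0
G1 X13.7 Y1.6
G1 X16.9 Y5.9
G1 X17.0 Y11.3
; layer 6
G0 Z19.9
G0 X17.0 Y11.3
G1 X13.9 Y15.7
G1 X8.8 Y17.4
G1 X3.7 Y15.8
G1 X0.5 Y11.5
G1 X0.4 Y6.1
G1 X3.5 Y1.7
G1 X8.6 Y0.0
G1 X13.7 Y1.6
G1 X16.9 Y5.9
G1 X17.0 Y11.3
; layer 7
G0 Z23.2
G0 X17.0 Y11.3
G1 X13.9 Y15.7
G1 X8.8 Y17.4
G1 X3.7 Y15.8
G1 X0.5 Y11.5
G1 X0.4 Y6.1
G1 X3.5 Y1.7
G1 X8.6 Y0.0
G1 X13.7 Y1.6
G1 X16.9 Y5.9
G1 X17.0 Y11.3
; layer 8
G0 Z26.5
G0 X17.0 Y11.3
G1 X13.9 Y15.7
G1 X8.8 Y17.4
G1 X3.7 Y15.8
G1 X0.5 Y11.5
G1 X0.4 Y6.1
G1 X3.5 Y1.7
G1 X8.6 Y0.0
G1 X13.7 Y1.6
G1 X16.9 Y5.9
G1 X17.0 Y11.3
M2 ; end

The solid is a regular 10-sided prism (a cylinder approximated with 10 flat sides), circumscribed radius ≈ 8.7 mm, height ≈ 26.5 mm. Slicing at Δz = 3.3 mm — 8 equal slices spanning the solid's height, so layer i sits at z = i·h/8 — gives 8 non-empty perimeters. Each is a 10-segment closed polygon; G0 lifts to the layer z and rapids to the start vertex, then G1 traces the edges.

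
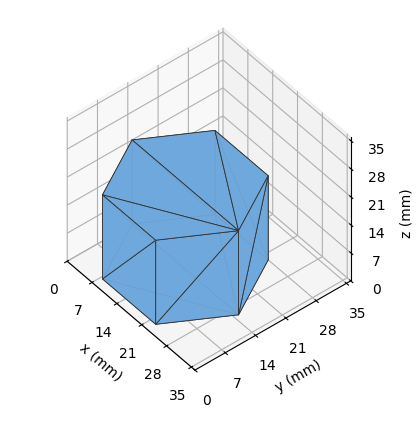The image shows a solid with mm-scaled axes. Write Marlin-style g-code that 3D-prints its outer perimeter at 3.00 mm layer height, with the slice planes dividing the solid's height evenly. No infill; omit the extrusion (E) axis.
Reading the render: the shape is a regular 6-sided prism (a cylinder approximated with 6 flat sides), circumscribed radius ≈ 15 mm, height ≈ 21 mm (dimensions read to the nearest mm from the axis ticks). For the g-code, the solid's height is divided into equal slices at the stated Δz and each level perimeter traced with G1 moves after a G0 lift.

; perimeter-only toolpath
G21 ; units = mm
G90 ; absolute positioning
G28 ; home
; layer 1
G0 Z3.00
G0 X30.00 Y15.00
G1 X22.50 Y27.99
G1 X7.50 Y27.99
G1 X0.00 Y15.00
G1 X7.50 Y2.01
G1 X22.50 Y2.01
G1 X30.00 Y15.00
; layer 2
G0 Z6.00
G0 X30.00 Y15.00
G1 X22.50 Y27.99
G1 X7.50 Y27.99
G1 X0.00 Y15.00
G1 X7.50 Y2.01
G1 X22.50 Y2.01
G1 X30.00 Y15.00
; layer 3
G0 Z9.00
G0 X30.00 Y15.00
G1 X22.50 Y27.99
G1 X7.50 Y27.99
G1 X0.00 Y15.00
G1 X7.50 Y2.01
G1 X22.50 Y2.01
G1 X30.00 Y15.00
; layer 4
G0 Z12.00
G0 X30.00 Y15.00
G1 X22.50 Y27.99
G1 X7.50 Y27.99
G1 X0.00 Y15.00
G1 X7.50 Y2.01
G1 X22.50 Y2.01
G1 X30.00 Y15.00
; layer 5
G0 Z15.00
G0 X30.00 Y15.00
G1 X22.50 Y27.99
G1 X7.50 Y27.99
G1 X0.00 Y15.00
G1 X7.50 Y2.01
G1 X22.50 Y2.01
G1 X30.00 Y15.00
; layer 6
G0 Z18.00
G0 X30.00 Y15.00
G1 X22.50 Y27.99
G1 X7.50 Y27.99
G1 X0.00 Y15.00
G1 X7.50 Y2.01
G1 X22.50 Y2.01
G1 X30.00 Y15.00
; layer 7
G0 Z21.00
G0 X30.00 Y15.00
G1 X22.50 Y27.99
G1 X7.50 Y27.99
G1 X0.00 Y15.00
G1 X7.50 Y2.01
G1 X22.50 Y2.01
G1 X30.00 Y15.00
M2 ; end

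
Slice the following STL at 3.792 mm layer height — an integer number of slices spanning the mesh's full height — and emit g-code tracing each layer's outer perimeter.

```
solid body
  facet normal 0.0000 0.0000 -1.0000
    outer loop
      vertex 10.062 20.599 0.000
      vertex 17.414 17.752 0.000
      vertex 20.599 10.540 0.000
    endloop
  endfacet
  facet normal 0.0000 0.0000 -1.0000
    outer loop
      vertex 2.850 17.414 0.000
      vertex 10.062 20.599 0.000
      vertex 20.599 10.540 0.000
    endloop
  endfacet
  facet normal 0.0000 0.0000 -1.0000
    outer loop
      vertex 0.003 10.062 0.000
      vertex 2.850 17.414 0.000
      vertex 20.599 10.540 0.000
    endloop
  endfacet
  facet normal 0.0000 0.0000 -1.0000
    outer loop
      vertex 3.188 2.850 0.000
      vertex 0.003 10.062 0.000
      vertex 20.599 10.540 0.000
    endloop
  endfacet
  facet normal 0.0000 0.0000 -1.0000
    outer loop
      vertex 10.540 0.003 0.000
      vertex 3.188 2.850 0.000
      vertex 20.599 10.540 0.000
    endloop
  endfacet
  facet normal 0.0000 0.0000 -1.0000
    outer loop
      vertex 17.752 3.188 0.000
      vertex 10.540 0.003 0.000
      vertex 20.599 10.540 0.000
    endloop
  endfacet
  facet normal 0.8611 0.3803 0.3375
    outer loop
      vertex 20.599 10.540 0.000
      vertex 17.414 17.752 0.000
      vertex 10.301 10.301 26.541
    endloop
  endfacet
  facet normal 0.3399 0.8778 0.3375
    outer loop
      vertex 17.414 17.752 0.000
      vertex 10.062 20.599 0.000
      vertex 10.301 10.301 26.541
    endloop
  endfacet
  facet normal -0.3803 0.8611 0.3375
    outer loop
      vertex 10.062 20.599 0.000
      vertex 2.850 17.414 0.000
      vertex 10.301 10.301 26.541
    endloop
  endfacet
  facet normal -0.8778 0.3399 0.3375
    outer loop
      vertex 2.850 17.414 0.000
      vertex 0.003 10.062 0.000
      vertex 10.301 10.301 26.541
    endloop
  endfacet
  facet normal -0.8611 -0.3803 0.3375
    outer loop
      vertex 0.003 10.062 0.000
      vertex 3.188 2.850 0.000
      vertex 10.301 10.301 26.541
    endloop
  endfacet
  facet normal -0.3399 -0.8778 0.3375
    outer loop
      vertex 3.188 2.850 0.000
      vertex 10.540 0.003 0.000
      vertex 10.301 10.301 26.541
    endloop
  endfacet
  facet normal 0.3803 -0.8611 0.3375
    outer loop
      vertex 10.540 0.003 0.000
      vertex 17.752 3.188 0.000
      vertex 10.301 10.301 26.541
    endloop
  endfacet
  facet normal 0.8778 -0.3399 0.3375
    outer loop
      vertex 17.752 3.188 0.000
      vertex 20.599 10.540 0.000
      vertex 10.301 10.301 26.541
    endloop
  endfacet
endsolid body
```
; perimeter-only toolpath
G21 ; units = mm
G90 ; absolute positioning
G28 ; home
; layer 1
G0 Z3.792
G0 X19.128 Y10.506
G1 X16.398 Y16.688
G1 X10.096 Y19.128
G1 X3.914 Y16.398
G1 X1.474 Y10.096
G1 X4.204 Y3.914
G1 X10.506 Y1.474
G1 X16.688 Y4.204
G1 X19.128 Y10.506
; layer 2
G0 Z7.583
G0 X17.657 Y10.472
G1 X15.382 Y15.623
G1 X10.130 Y17.657
G1 X4.979 Y15.382
G1 X2.945 Y10.130
G1 X5.220 Y4.979
G1 X10.472 Y2.945
G1 X15.623 Y5.220
G1 X17.657 Y10.472
; layer 3
G0 Z11.375
G0 X16.186 Y10.438
G1 X14.366 Y14.559
G1 X10.164 Y16.186
G1 X6.043 Y14.366
G1 X4.416 Y10.164
G1 X6.236 Y6.043
G1 X10.438 Y4.416
G1 X14.559 Y6.236
G1 X16.186 Y10.438
; layer 4
G0 Z15.166
G0 X14.714 Y10.403
G1 X13.349 Y13.494
G1 X10.199 Y14.714
G1 X7.108 Y13.349
G1 X5.888 Y10.199
G1 X7.253 Y7.108
G1 X10.403 Y5.888
G1 X13.494 Y7.253
G1 X14.714 Y10.403
; layer 5
G0 Z18.958
G0 X13.243 Y10.369
G1 X12.333 Y12.430
G1 X10.233 Y13.243
G1 X8.172 Y12.333
G1 X7.359 Y10.233
G1 X8.269 Y8.172
G1 X10.369 Y7.359
G1 X12.430 Y8.269
G1 X13.243 Y10.369
; layer 6
G0 Z22.749
G0 X11.772 Y10.335
G1 X11.317 Y11.365
G1 X10.267 Y11.772
G1 X9.237 Y11.317
G1 X8.830 Y10.267
G1 X9.285 Y9.237
G1 X10.335 Y8.830
G1 X11.365 Y9.285
G1 X11.772 Y10.335
M2 ; end

The solid is a regular 8-sided pyramid, base circumscribed radius ≈ 10.3 mm, apex at z ≈ 26.5 mm. Slicing at Δz = 3.792 mm — 7 equal slices spanning the solid's height, so layer i sits at z = i·h/7 — gives 6 non-empty perimeters. Each is a 8-segment closed polygon; G0 lifts to the layer z and rapids to the start vertex, then G1 traces the edges. The cross-section shrinks linearly with z (the slice at the apex is degenerate and omitted).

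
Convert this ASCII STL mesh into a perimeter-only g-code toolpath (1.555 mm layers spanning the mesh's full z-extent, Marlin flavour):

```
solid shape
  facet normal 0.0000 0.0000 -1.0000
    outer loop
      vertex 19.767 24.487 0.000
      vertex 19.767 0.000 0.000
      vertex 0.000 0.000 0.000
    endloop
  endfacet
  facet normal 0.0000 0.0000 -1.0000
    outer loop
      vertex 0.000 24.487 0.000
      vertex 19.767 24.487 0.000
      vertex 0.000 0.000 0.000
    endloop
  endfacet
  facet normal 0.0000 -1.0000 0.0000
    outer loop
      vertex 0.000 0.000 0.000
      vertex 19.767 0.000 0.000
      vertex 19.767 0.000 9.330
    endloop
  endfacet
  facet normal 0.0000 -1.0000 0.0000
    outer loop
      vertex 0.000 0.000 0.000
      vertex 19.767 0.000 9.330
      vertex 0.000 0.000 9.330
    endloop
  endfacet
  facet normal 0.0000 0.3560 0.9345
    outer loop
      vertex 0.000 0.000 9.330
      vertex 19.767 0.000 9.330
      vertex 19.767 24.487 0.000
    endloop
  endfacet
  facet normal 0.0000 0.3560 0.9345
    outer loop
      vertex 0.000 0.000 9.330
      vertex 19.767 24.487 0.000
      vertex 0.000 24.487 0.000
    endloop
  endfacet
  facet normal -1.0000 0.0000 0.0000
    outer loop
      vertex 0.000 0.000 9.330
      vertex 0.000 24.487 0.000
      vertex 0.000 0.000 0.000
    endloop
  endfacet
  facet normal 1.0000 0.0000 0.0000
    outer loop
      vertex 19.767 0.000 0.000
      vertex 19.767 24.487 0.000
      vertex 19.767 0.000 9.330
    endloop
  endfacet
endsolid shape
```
; perimeter-only toolpath
G21 ; units = mm
G90 ; absolute positioning
G28 ; home
; layer 1
G0 Z1.555
G0 X0.000 Y0.000
G1 X19.767 Y0.000
G1 X19.767 Y20.406
G1 X0.000 Y20.406
G1 X0.000 Y0.000
; layer 2
G0 Z3.110
G0 X0.000 Y0.000
G1 X19.767 Y0.000
G1 X19.767 Y16.325
G1 X0.000 Y16.325
G1 X0.000 Y0.000
; layer 3
G0 Z4.665
G0 X0.000 Y0.000
G1 X19.767 Y0.000
G1 X19.767 Y12.243
G1 X0.000 Y12.243
G1 X0.000 Y0.000
; layer 4
G0 Z6.220
G0 X0.000 Y0.000
G1 X19.767 Y0.000
G1 X19.767 Y8.162
G1 X0.000 Y8.162
G1 X0.000 Y0.000
; layer 5
G0 Z7.775
G0 X0.000 Y0.000
G1 X19.767 Y0.000
G1 X19.767 Y4.081
G1 X0.000 Y4.081
G1 X0.000 Y0.000
M2 ; end

The solid is a wedge (ramp): 19.8 × 24.5 mm base, rising to 9.33 mm along the y=0 edge and sloping linearly to z=0 at y=24.5. Slicing at Δz = 1.555 mm — 6 equal slices spanning the solid's height, so layer i sits at z = i·h/6 — gives 5 non-empty perimeters. Each is a 4-segment closed polygon; G0 lifts to the layer z and rapids to the start vertex, then G1 traces the edges. The cross-section shrinks linearly with z (the slice at the apex is degenerate and omitted).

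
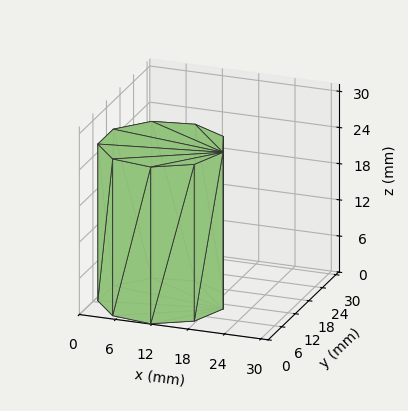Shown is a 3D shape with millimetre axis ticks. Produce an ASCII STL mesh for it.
Reading the render: the shape is a regular 9-sided prism (a cylinder approximated with 9 flat sides), circumscribed radius ≈ 10 mm, height ≈ 26 mm (dimensions read to the nearest mm from the axis ticks). For the STL, each face is triangulated and given an outward normal.

solid part
  facet normal 0.0000 0.0000 -1.0000
    outer loop
      vertex 11.74 19.85 0.00
      vertex 17.66 16.43 0.00
      vertex 20.00 10.00 0.00
    endloop
  endfacet
  facet normal 0.0000 0.0000 -1.0000
    outer loop
      vertex 5.00 18.66 0.00
      vertex 11.74 19.85 0.00
      vertex 20.00 10.00 0.00
    endloop
  endfacet
  facet normal 0.0000 0.0000 -1.0000
    outer loop
      vertex 0.60 13.42 0.00
      vertex 5.00 18.66 0.00
      vertex 20.00 10.00 0.00
    endloop
  endfacet
  facet normal 0.0000 0.0000 -1.0000
    outer loop
      vertex 0.60 6.58 0.00
      vertex 0.60 13.42 0.00
      vertex 20.00 10.00 0.00
    endloop
  endfacet
  facet normal 0.0000 0.0000 -1.0000
    outer loop
      vertex 5.00 1.34 0.00
      vertex 0.60 6.58 0.00
      vertex 20.00 10.00 0.00
    endloop
  endfacet
  facet normal 0.0000 0.0000 -1.0000
    outer loop
      vertex 11.74 0.15 0.00
      vertex 5.00 1.34 0.00
      vertex 20.00 10.00 0.00
    endloop
  endfacet
  facet normal 0.0000 0.0000 -1.0000
    outer loop
      vertex 17.66 3.57 0.00
      vertex 11.74 0.15 0.00
      vertex 20.00 10.00 0.00
    endloop
  endfacet
  facet normal 0.0000 0.0000 1.0000
    outer loop
      vertex 20.00 10.00 26.00
      vertex 17.66 16.43 26.00
      vertex 11.74 19.85 26.00
    endloop
  endfacet
  facet normal 0.0000 0.0000 1.0000
    outer loop
      vertex 20.00 10.00 26.00
      vertex 11.74 19.85 26.00
      vertex 5.00 18.66 26.00
    endloop
  endfacet
  facet normal 0.0000 0.0000 1.0000
    outer loop
      vertex 20.00 10.00 26.00
      vertex 5.00 18.66 26.00
      vertex 0.60 13.42 26.00
    endloop
  endfacet
  facet normal 0.0000 0.0000 1.0000
    outer loop
      vertex 20.00 10.00 26.00
      vertex 0.60 13.42 26.00
      vertex 0.60 6.58 26.00
    endloop
  endfacet
  facet normal 0.0000 0.0000 1.0000
    outer loop
      vertex 20.00 10.00 26.00
      vertex 0.60 6.58 26.00
      vertex 5.00 1.34 26.00
    endloop
  endfacet
  facet normal 0.0000 0.0000 1.0000
    outer loop
      vertex 20.00 10.00 26.00
      vertex 5.00 1.34 26.00
      vertex 11.74 0.15 26.00
    endloop
  endfacet
  facet normal 0.0000 0.0000 1.0000
    outer loop
      vertex 20.00 10.00 26.00
      vertex 11.74 0.15 26.00
      vertex 17.66 3.57 26.00
    endloop
  endfacet
  facet normal 0.9397 0.3420 0.0000
    outer loop
      vertex 20.00 10.00 0.00
      vertex 17.66 16.43 0.00
      vertex 17.66 16.43 26.00
    endloop
  endfacet
  facet normal 0.9397 0.3420 0.0000
    outer loop
      vertex 20.00 10.00 0.00
      vertex 17.66 16.43 26.00
      vertex 20.00 10.00 26.00
    endloop
  endfacet
  facet normal 0.5002 0.8659 0.0000
    outer loop
      vertex 17.66 16.43 0.00
      vertex 11.74 19.85 0.00
      vertex 11.74 19.85 26.00
    endloop
  endfacet
  facet normal 0.5002 0.8659 0.0000
    outer loop
      vertex 17.66 16.43 0.00
      vertex 11.74 19.85 26.00
      vertex 17.66 16.43 26.00
    endloop
  endfacet
  facet normal -0.1739 0.9848 0.0000
    outer loop
      vertex 11.74 19.85 0.00
      vertex 5.00 18.66 0.00
      vertex 5.00 18.66 26.00
    endloop
  endfacet
  facet normal -0.1739 0.9848 0.0000
    outer loop
      vertex 11.74 19.85 0.00
      vertex 5.00 18.66 26.00
      vertex 11.74 19.85 26.00
    endloop
  endfacet
  facet normal -0.7658 0.6431 0.0000
    outer loop
      vertex 5.00 18.66 0.00
      vertex 0.60 13.42 0.00
      vertex 0.60 13.42 26.00
    endloop
  endfacet
  facet normal -0.7658 0.6431 0.0000
    outer loop
      vertex 5.00 18.66 0.00
      vertex 0.60 13.42 26.00
      vertex 5.00 18.66 26.00
    endloop
  endfacet
  facet normal -1.0000 0.0000 0.0000
    outer loop
      vertex 0.60 13.42 0.00
      vertex 0.60 6.58 0.00
      vertex 0.60 6.58 26.00
    endloop
  endfacet
  facet normal -1.0000 0.0000 0.0000
    outer loop
      vertex 0.60 13.42 0.00
      vertex 0.60 6.58 26.00
      vertex 0.60 13.42 26.00
    endloop
  endfacet
  facet normal -0.7658 -0.6431 0.0000
    outer loop
      vertex 0.60 6.58 0.00
      vertex 5.00 1.34 0.00
      vertex 5.00 1.34 26.00
    endloop
  endfacet
  facet normal -0.7658 -0.6431 0.0000
    outer loop
      vertex 0.60 6.58 0.00
      vertex 5.00 1.34 26.00
      vertex 0.60 6.58 26.00
    endloop
  endfacet
  facet normal -0.1739 -0.9848 0.0000
    outer loop
      vertex 5.00 1.34 0.00
      vertex 11.74 0.15 0.00
      vertex 11.74 0.15 26.00
    endloop
  endfacet
  facet normal -0.1739 -0.9848 0.0000
    outer loop
      vertex 5.00 1.34 0.00
      vertex 11.74 0.15 26.00
      vertex 5.00 1.34 26.00
    endloop
  endfacet
  facet normal 0.5002 -0.8659 0.0000
    outer loop
      vertex 11.74 0.15 0.00
      vertex 17.66 3.57 0.00
      vertex 17.66 3.57 26.00
    endloop
  endfacet
  facet normal 0.5002 -0.8659 0.0000
    outer loop
      vertex 11.74 0.15 0.00
      vertex 17.66 3.57 26.00
      vertex 11.74 0.15 26.00
    endloop
  endfacet
  facet normal 0.9397 -0.3420 0.0000
    outer loop
      vertex 17.66 3.57 0.00
      vertex 20.00 10.00 0.00
      vertex 20.00 10.00 26.00
    endloop
  endfacet
  facet normal 0.9397 -0.3420 0.0000
    outer loop
      vertex 17.66 3.57 0.00
      vertex 20.00 10.00 26.00
      vertex 17.66 3.57 26.00
    endloop
  endfacet
endsolid part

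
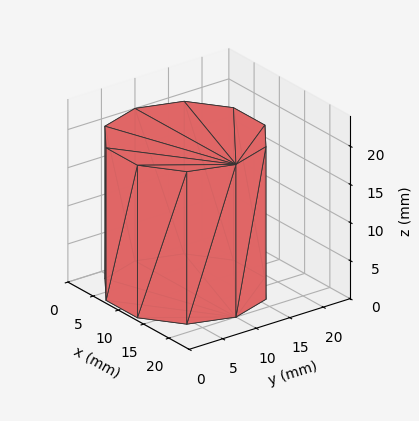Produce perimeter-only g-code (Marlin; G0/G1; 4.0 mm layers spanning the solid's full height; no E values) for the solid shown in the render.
Reading the render: the shape is a regular 10-sided prism (a cylinder approximated with 10 flat sides), circumscribed radius ≈ 10 mm, height ≈ 20 mm (dimensions read to the nearest mm from the axis ticks). For the g-code, the solid's height is divided into equal slices at the stated Δz and each level perimeter traced with G1 moves after a G0 lift.

; perimeter-only toolpath
G21 ; units = mm
G90 ; absolute positioning
G28 ; home
; layer 1
G0 Z4.0
G0 X20.0 Y10.0
G1 X18.1 Y15.9
G1 X13.1 Y19.5
G1 X6.9 Y19.5
G1 X1.9 Y15.9
G1 X0.0 Y10.0
G1 X1.9 Y4.1
G1 X6.9 Y0.5
G1 X13.1 Y0.5
G1 X18.1 Y4.1
G1 X20.0 Y10.0
; layer 2
G0 Z8.0
G0 X20.0 Y10.0
G1 X18.1 Y15.9
G1 X13.1 Y19.5
G1 X6.9 Y19.5
G1 X1.9 Y15.9
G1 X0.0 Y10.0
G1 X1.9 Y4.1
G1 X6.9 Y0.5
G1 X13.1 Y0.5
G1 X18.1 Y4.1
G1 X20.0 Y10.0
; layer 3
G0 Z12.0
G0 X20.0 Y10.0
G1 X18.1 Y15.9
G1 X13.1 Y19.5
G1 X6.9 Y19.5
G1 X1.9 Y15.9
G1 X0.0 Y10.0
G1 X1.9 Y4.1
G1 X6.9 Y0.5
G1 X13.1 Y0.5
G1 X18.1 Y4.1
G1 X20.0 Y10.0
; layer 4
G0 Z16.0
G0 X20.0 Y10.0
G1 X18.1 Y15.9
G1 X13.1 Y19.5
G1 X6.9 Y19.5
G1 X1.9 Y15.9
G1 X0.0 Y10.0
G1 X1.9 Y4.1
G1 X6.9 Y0.5
G1 X13.1 Y0.5
G1 X18.1 Y4.1
G1 X20.0 Y10.0
; layer 5
G0 Z20.0
G0 X20.0 Y10.0
G1 X18.1 Y15.9
G1 X13.1 Y19.5
G1 X6.9 Y19.5
G1 X1.9 Y15.9
G1 X0.0 Y10.0
G1 X1.9 Y4.1
G1 X6.9 Y0.5
G1 X13.1 Y0.5
G1 X18.1 Y4.1
G1 X20.0 Y10.0
M2 ; end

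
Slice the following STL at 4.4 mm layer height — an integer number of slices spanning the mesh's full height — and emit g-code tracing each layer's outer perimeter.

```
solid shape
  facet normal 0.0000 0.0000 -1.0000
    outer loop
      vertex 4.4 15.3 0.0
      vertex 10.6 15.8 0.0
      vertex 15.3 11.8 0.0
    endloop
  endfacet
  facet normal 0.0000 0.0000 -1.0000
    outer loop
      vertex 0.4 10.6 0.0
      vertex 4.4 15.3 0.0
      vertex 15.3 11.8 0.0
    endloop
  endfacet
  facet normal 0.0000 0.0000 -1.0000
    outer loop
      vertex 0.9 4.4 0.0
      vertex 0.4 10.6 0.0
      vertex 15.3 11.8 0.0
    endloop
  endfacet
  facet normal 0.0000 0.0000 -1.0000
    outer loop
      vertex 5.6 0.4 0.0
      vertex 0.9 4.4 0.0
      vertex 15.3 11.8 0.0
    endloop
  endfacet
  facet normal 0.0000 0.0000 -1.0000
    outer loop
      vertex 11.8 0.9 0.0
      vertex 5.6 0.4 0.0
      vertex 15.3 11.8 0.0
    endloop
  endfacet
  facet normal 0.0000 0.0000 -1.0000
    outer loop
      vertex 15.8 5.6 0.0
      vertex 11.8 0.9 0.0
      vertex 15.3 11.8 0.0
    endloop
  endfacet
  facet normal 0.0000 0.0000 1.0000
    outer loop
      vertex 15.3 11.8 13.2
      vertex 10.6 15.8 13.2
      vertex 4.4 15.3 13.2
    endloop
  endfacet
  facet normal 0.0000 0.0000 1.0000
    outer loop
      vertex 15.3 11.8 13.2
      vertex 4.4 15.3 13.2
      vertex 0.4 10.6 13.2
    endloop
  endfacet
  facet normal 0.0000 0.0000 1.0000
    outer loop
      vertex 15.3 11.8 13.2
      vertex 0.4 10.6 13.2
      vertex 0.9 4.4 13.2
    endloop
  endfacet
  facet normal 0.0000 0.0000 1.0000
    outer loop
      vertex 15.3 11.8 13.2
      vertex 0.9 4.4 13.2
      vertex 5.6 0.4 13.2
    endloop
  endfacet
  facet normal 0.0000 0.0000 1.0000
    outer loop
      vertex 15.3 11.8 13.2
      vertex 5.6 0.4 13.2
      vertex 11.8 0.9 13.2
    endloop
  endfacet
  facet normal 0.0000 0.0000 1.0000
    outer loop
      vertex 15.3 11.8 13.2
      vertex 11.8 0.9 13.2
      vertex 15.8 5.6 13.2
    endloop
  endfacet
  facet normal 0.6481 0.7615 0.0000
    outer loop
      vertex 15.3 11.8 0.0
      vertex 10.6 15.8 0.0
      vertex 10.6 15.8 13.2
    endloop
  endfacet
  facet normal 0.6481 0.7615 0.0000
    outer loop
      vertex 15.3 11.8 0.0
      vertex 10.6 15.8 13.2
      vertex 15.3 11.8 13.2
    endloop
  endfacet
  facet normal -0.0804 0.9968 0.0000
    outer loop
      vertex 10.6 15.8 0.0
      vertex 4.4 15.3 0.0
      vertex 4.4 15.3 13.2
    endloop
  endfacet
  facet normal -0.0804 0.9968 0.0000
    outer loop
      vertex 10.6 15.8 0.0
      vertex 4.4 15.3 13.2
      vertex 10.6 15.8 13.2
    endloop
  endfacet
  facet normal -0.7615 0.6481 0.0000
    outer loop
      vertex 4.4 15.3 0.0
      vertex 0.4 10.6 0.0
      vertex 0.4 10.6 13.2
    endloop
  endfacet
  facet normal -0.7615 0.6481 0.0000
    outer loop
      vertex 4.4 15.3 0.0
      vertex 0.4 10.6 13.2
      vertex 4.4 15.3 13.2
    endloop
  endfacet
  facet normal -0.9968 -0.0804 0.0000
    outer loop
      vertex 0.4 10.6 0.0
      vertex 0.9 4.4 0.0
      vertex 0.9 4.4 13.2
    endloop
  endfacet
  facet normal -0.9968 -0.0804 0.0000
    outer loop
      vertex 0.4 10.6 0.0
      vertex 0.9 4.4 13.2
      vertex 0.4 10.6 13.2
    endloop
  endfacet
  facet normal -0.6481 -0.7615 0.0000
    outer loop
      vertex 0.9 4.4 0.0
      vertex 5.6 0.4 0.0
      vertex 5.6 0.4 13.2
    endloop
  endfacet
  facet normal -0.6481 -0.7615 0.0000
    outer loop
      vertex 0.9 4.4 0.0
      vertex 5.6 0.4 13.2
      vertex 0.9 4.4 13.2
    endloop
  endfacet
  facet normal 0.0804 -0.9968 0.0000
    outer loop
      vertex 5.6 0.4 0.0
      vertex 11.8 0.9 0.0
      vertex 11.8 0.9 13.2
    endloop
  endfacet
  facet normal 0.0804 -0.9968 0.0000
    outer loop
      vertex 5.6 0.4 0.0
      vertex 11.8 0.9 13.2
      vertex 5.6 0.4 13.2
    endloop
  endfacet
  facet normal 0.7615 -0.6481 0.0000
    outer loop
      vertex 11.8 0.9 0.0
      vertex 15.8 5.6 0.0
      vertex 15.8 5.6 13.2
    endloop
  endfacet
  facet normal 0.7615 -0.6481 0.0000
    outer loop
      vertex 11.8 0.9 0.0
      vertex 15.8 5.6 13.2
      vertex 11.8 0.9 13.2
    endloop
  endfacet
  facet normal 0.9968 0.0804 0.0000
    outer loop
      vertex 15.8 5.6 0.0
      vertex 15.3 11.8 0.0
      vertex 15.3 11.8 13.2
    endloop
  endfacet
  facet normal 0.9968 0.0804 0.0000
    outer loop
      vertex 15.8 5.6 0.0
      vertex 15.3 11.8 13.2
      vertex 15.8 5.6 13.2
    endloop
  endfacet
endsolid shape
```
; perimeter-only toolpath
G21 ; units = mm
G90 ; absolute positioning
G28 ; home
; layer 1
G0 Z4.4
G0 X15.3 Y11.8
G1 X10.6 Y15.8
G1 X4.4 Y15.3
G1 X0.4 Y10.6
G1 X0.9 Y4.4
G1 X5.6 Y0.4
G1 X11.8 Y0.9
G1 X15.8 Y5.6
G1 X15.3 Y11.8
; layer 2
G0 Z8.8
G0 X15.3 Y11.8
G1 X10.6 Y15.8
G1 X4.4 Y15.3
G1 X0.4 Y10.6
G1 X0.9 Y4.4
G1 X5.6 Y0.4
G1 X11.8 Y0.9
G1 X15.8 Y5.6
G1 X15.3 Y11.8
; layer 3
G0 Z13.2
G0 X15.3 Y11.8
G1 X10.6 Y15.8
G1 X4.4 Y15.3
G1 X0.4 Y10.6
G1 X0.9 Y4.4
G1 X5.6 Y0.4
G1 X11.8 Y0.9
G1 X15.8 Y5.6
G1 X15.3 Y11.8
M2 ; end

The solid is a regular 8-sided prism (a cylinder approximated with 8 flat sides), circumscribed radius ≈ 8.1 mm, height ≈ 13.2 mm. Slicing at Δz = 4.4 mm — 3 equal slices spanning the solid's height, so layer i sits at z = i·h/3 — gives 3 non-empty perimeters. Each is a 8-segment closed polygon; G0 lifts to the layer z and rapids to the start vertex, then G1 traces the edges.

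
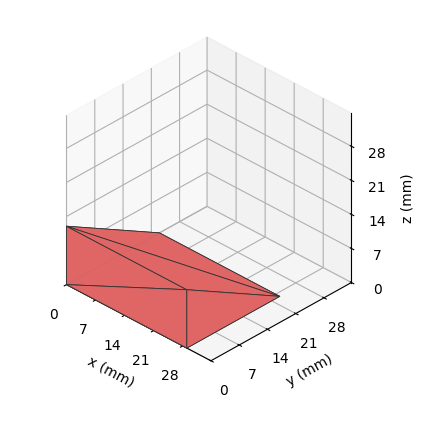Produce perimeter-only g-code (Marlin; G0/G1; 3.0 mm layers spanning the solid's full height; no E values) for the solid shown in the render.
Reading the render: the shape is a wedge (ramp): 29 × 23 mm base, rising to 12 mm along the y=0 edge and sloping linearly to z=0 at y=23 (dimensions read to the nearest mm from the axis ticks). For the g-code, the solid's height is divided into equal slices at the stated Δz and each level perimeter traced with G1 moves after a G0 lift.

; perimeter-only toolpath
G21 ; units = mm
G90 ; absolute positioning
G28 ; home
; layer 1
G0 Z3.0
G0 X0.0 Y0.0
G1 X29.0 Y0.0
G1 X29.0 Y17.2
G1 X0.0 Y17.2
G1 X0.0 Y0.0
; layer 2
G0 Z6.0
G0 X0.0 Y0.0
G1 X29.0 Y0.0
G1 X29.0 Y11.5
G1 X0.0 Y11.5
G1 X0.0 Y0.0
; layer 3
G0 Z9.0
G0 X0.0 Y0.0
G1 X29.0 Y0.0
G1 X29.0 Y5.8
G1 X0.0 Y5.8
G1 X0.0 Y0.0
M2 ; end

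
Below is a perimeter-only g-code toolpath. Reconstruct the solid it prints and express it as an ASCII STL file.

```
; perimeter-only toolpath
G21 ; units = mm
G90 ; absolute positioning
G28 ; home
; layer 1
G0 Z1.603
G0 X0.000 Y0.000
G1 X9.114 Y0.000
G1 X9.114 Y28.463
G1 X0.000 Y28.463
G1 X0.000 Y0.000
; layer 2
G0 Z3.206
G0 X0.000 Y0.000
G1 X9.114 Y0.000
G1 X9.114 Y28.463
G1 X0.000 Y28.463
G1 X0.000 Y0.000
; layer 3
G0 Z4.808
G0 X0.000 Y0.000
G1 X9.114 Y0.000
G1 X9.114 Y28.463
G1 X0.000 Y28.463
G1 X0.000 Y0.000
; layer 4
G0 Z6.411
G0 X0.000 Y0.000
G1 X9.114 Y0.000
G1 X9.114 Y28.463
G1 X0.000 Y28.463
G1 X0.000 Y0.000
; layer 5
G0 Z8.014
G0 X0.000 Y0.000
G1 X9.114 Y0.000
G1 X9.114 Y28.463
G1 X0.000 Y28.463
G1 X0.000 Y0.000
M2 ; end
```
solid part
  facet normal 0.0000 0.0000 -1.0000
    outer loop
      vertex 9.114 28.463 0.000
      vertex 9.114 0.000 0.000
      vertex 0.000 0.000 0.000
    endloop
  endfacet
  facet normal 0.0000 0.0000 -1.0000
    outer loop
      vertex 0.000 28.463 0.000
      vertex 9.114 28.463 0.000
      vertex 0.000 0.000 0.000
    endloop
  endfacet
  facet normal 0.0000 0.0000 1.0000
    outer loop
      vertex 0.000 0.000 8.014
      vertex 9.114 0.000 8.014
      vertex 9.114 28.463 8.014
    endloop
  endfacet
  facet normal 0.0000 0.0000 1.0000
    outer loop
      vertex 0.000 0.000 8.014
      vertex 9.114 28.463 8.014
      vertex 0.000 28.463 8.014
    endloop
  endfacet
  facet normal 0.0000 -1.0000 0.0000
    outer loop
      vertex 0.000 0.000 0.000
      vertex 9.114 0.000 0.000
      vertex 9.114 0.000 8.014
    endloop
  endfacet
  facet normal 0.0000 -1.0000 0.0000
    outer loop
      vertex 0.000 0.000 0.000
      vertex 9.114 0.000 8.014
      vertex 0.000 0.000 8.014
    endloop
  endfacet
  facet normal 0.0000 1.0000 0.0000
    outer loop
      vertex 9.114 28.463 8.014
      vertex 9.114 28.463 0.000
      vertex 0.000 28.463 0.000
    endloop
  endfacet
  facet normal 0.0000 1.0000 0.0000
    outer loop
      vertex 0.000 28.463 8.014
      vertex 9.114 28.463 8.014
      vertex 0.000 28.463 0.000
    endloop
  endfacet
  facet normal -1.0000 0.0000 0.0000
    outer loop
      vertex 0.000 28.463 8.014
      vertex 0.000 28.463 0.000
      vertex 0.000 0.000 0.000
    endloop
  endfacet
  facet normal -1.0000 0.0000 0.0000
    outer loop
      vertex 0.000 0.000 8.014
      vertex 0.000 28.463 8.014
      vertex 0.000 0.000 0.000
    endloop
  endfacet
  facet normal 1.0000 0.0000 0.0000
    outer loop
      vertex 9.114 0.000 0.000
      vertex 9.114 28.463 0.000
      vertex 9.114 28.463 8.014
    endloop
  endfacet
  facet normal 1.0000 0.0000 0.0000
    outer loop
      vertex 9.114 0.000 0.000
      vertex 9.114 28.463 8.014
      vertex 9.114 0.000 8.014
    endloop
  endfacet
endsolid part

The G0 Z moves step by Δz≈1.603 mm. Every layer's G1 loop is the same polygon, so the solid is a straight extrusion of it from z=0 to z≈8.01. Closing with flat bottom and top caps and triangulating gives 12 facets — a rectangular box, roughly 9.11 × 28.5 mm footprint and 8.01 mm tall.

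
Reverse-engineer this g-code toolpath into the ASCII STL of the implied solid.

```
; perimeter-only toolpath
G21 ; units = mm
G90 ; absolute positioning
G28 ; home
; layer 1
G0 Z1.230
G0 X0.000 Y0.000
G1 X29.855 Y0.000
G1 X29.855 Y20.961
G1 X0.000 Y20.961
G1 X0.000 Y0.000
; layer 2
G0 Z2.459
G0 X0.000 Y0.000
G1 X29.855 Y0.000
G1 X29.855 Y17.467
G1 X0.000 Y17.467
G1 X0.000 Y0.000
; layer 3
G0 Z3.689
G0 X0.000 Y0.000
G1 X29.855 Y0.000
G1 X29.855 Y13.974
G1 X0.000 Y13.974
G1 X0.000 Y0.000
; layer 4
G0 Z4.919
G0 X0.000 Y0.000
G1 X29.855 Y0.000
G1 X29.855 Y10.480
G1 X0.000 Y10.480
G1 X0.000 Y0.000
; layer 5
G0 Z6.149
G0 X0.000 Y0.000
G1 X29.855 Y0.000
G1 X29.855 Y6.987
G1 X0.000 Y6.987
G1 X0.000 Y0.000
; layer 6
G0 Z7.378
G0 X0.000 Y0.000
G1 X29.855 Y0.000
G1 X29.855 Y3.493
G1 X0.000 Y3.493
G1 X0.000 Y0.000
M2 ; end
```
solid part
  facet normal 0.0000 0.0000 -1.0000
    outer loop
      vertex 29.855 24.454 0.000
      vertex 29.855 0.000 0.000
      vertex 0.000 0.000 0.000
    endloop
  endfacet
  facet normal 0.0000 0.0000 -1.0000
    outer loop
      vertex 0.000 24.454 0.000
      vertex 29.855 24.454 0.000
      vertex 0.000 0.000 0.000
    endloop
  endfacet
  facet normal 0.0000 -1.0000 0.0000
    outer loop
      vertex 0.000 0.000 0.000
      vertex 29.855 0.000 0.000
      vertex 29.855 0.000 8.608
    endloop
  endfacet
  facet normal 0.0000 -1.0000 0.0000
    outer loop
      vertex 0.000 0.000 0.000
      vertex 29.855 0.000 8.608
      vertex 0.000 0.000 8.608
    endloop
  endfacet
  facet normal 0.0000 0.3320 0.9433
    outer loop
      vertex 0.000 0.000 8.608
      vertex 29.855 0.000 8.608
      vertex 29.855 24.454 0.000
    endloop
  endfacet
  facet normal 0.0000 0.3320 0.9433
    outer loop
      vertex 0.000 0.000 8.608
      vertex 29.855 24.454 0.000
      vertex 0.000 24.454 0.000
    endloop
  endfacet
  facet normal -1.0000 0.0000 0.0000
    outer loop
      vertex 0.000 0.000 8.608
      vertex 0.000 24.454 0.000
      vertex 0.000 0.000 0.000
    endloop
  endfacet
  facet normal 1.0000 0.0000 0.0000
    outer loop
      vertex 29.855 0.000 0.000
      vertex 29.855 24.454 0.000
      vertex 29.855 0.000 8.608
    endloop
  endfacet
endsolid part

The G0 Z moves step by Δz≈1.230 mm. The G1 loops shrink linearly with z, so the solid tapers from its base footprint up to z≈8.61. Closing with a flat bottom cap and the tapered top and triangulating gives 8 facets — a wedge (ramp): 29.9 × 24.5 mm base, rising to 8.61 mm along the y=0 edge and sloping linearly to z=0 at y=24.5.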